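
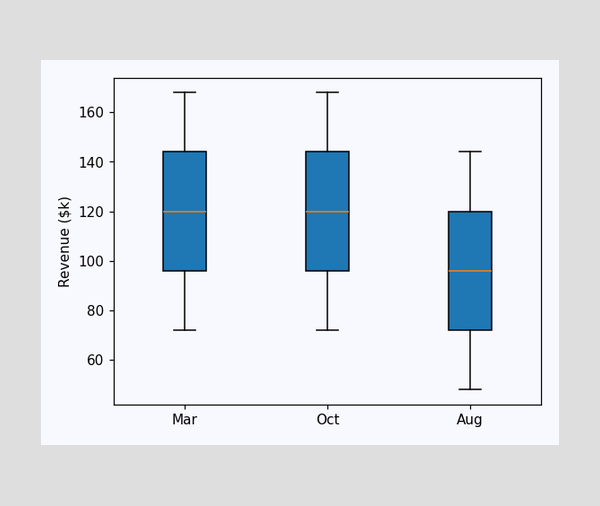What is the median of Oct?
The median line in the Oct box sits at $120k.

$120k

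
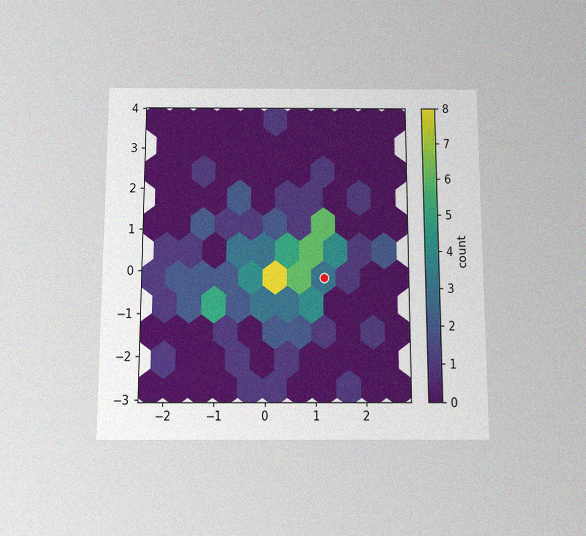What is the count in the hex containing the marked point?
The chart is viewed slightly from below, with some photo noise. The marked hex reads 3 on the colorbar.

3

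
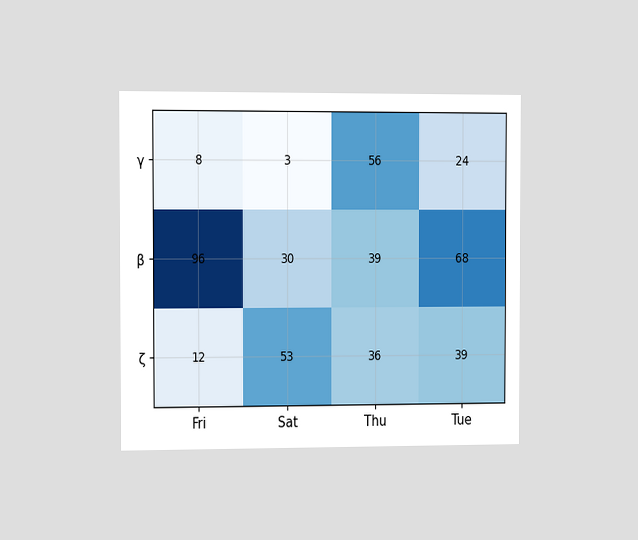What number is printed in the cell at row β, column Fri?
96

The chart is viewed slightly from the left. The (β, Fri) cell reads 96.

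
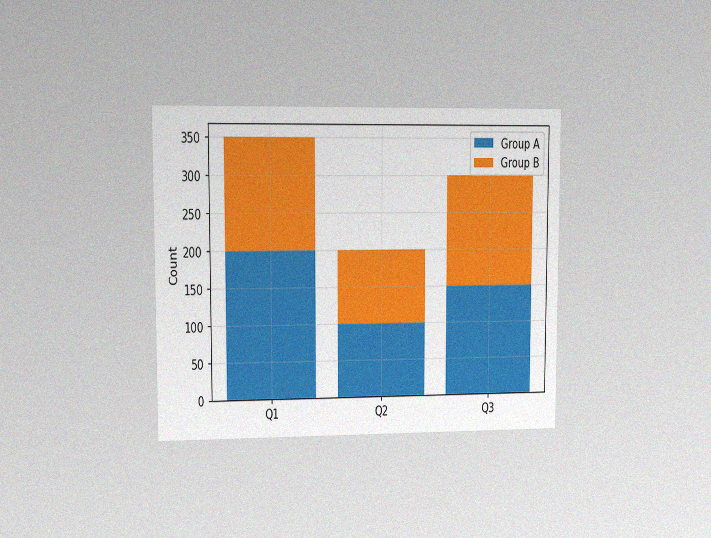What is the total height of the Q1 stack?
350

The chart is viewed at a slight angle, with some photo noise. The Q1 stack's top reaches 350 on the y-axis.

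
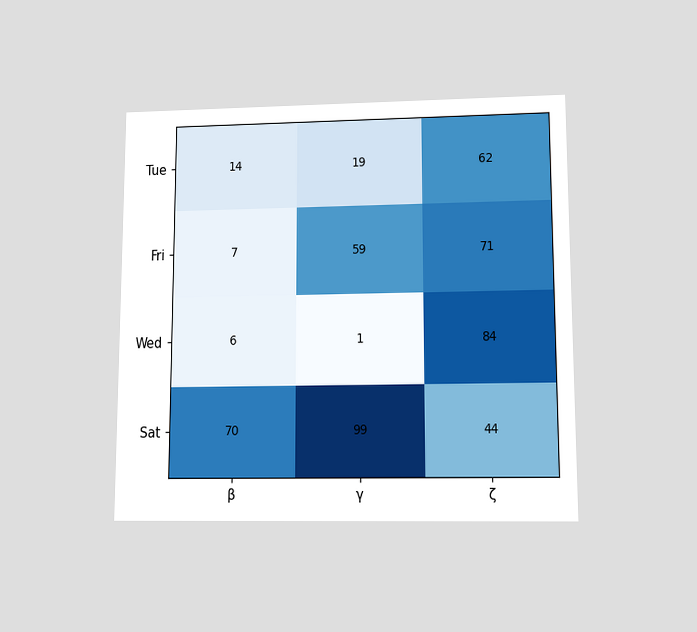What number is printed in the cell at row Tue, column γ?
The chart is viewed at a slight angle. The (Tue, γ) cell reads 19.

19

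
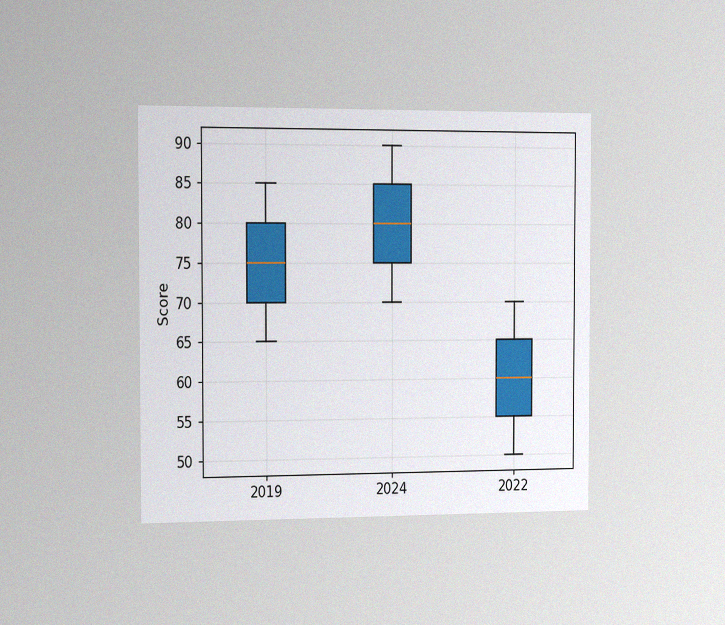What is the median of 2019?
75

The chart is viewed slightly from the left, with some photo noise. The median line in the 2019 box sits at 75.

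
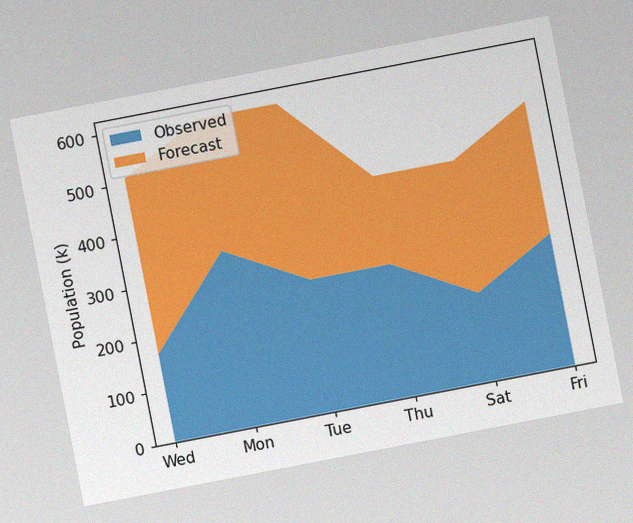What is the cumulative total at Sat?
The chart is tilted about 11° counter-clockwise, with some photo noise. The stacked total at Sat reaches 425k.

425k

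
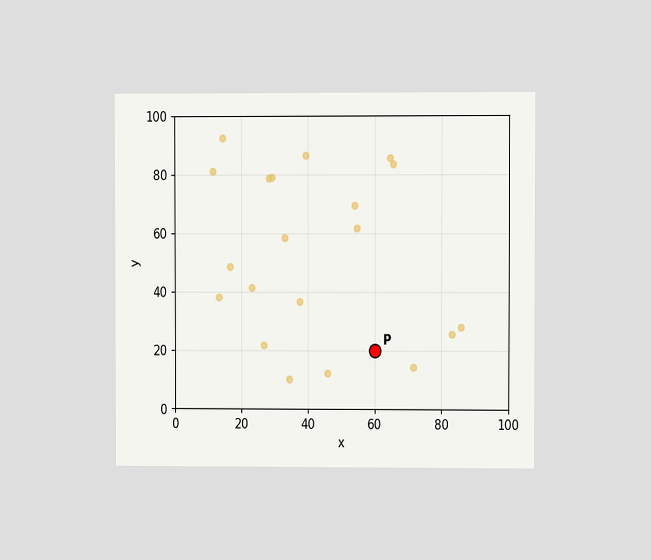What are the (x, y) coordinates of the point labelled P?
(60, 20)

The chart is viewed at a slight angle. Following the gridlines from P to each axis, P sits at (60, 20).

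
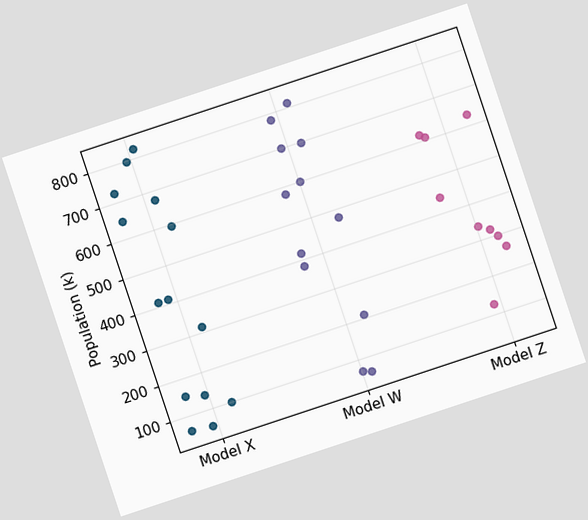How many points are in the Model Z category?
The chart is tilted about 18° counter-clockwise. Counting the markers in the Model Z column gives 9.

9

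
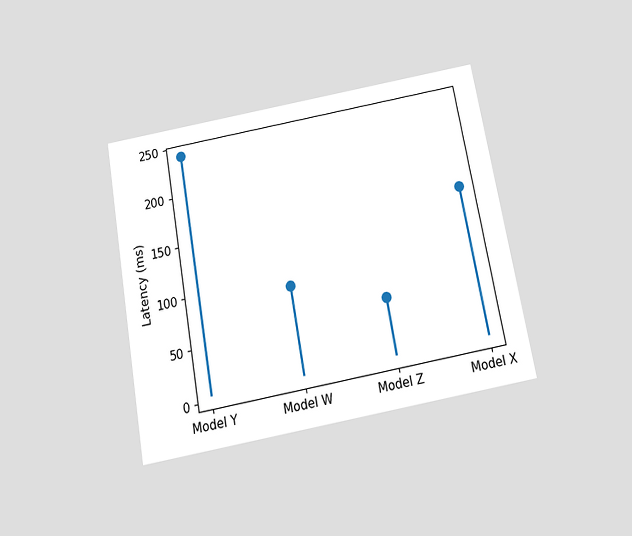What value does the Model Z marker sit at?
60ms

The chart is tilted about 10° counter-clockwise and viewed slightly from below. The Model Z marker sits at 60ms.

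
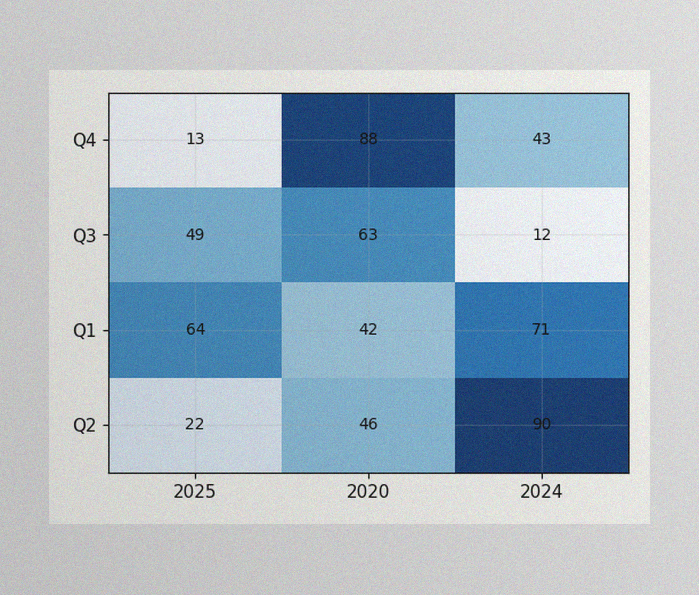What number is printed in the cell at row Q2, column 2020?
The image has some photo noise and uneven lighting. The (Q2, 2020) cell reads 46.

46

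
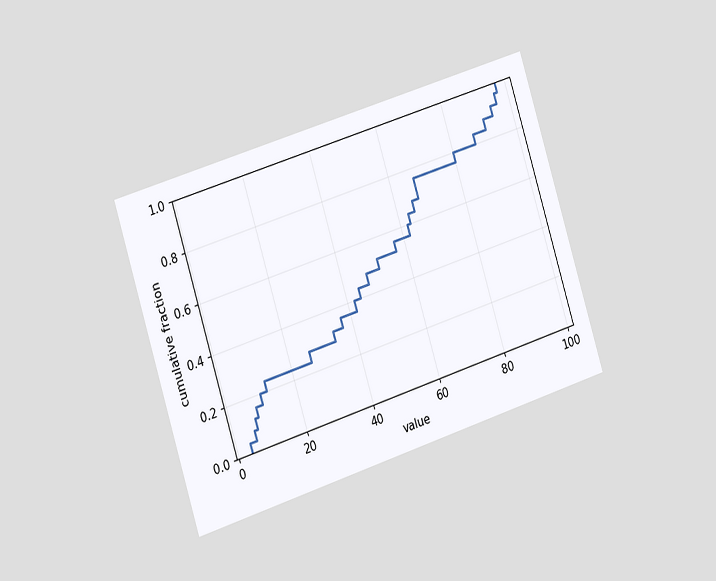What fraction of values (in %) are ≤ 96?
96%

The chart is tilted about 18° counter-clockwise and viewed slightly from the left. At x=96 the ECDF step is at 96%.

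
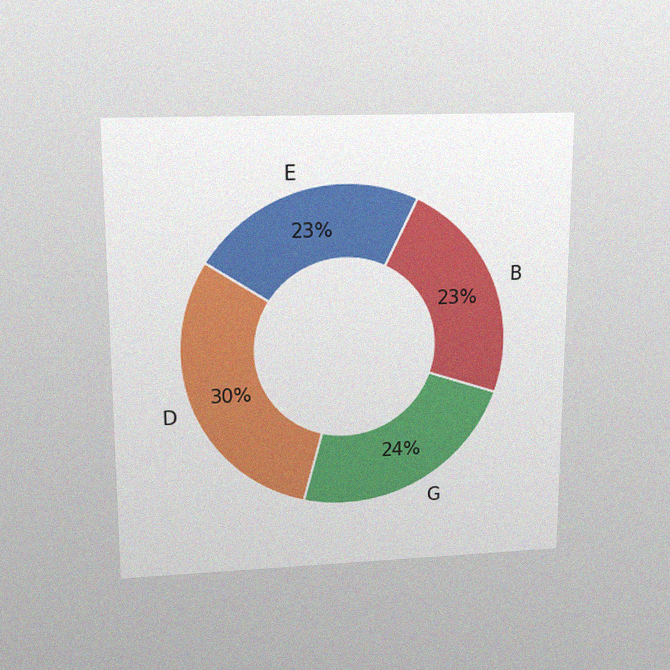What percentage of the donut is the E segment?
23%

The chart is viewed slightly from above, with some photo noise. The E segment takes up 23% of the ring.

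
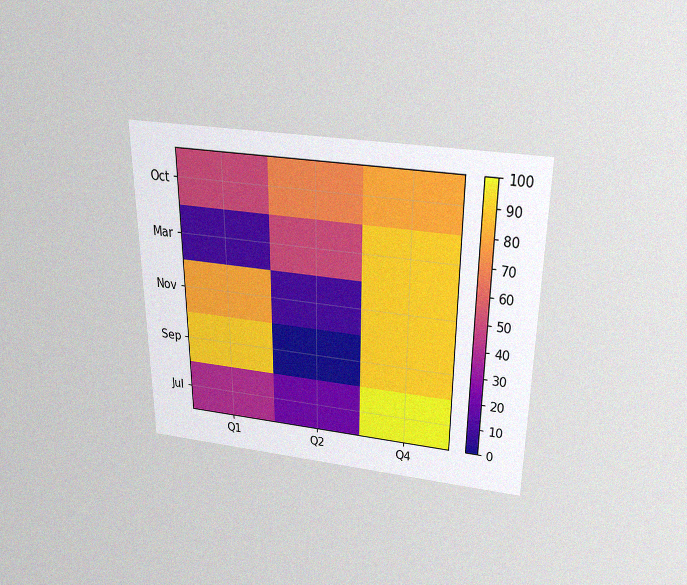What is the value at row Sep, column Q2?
0

The chart is viewed slightly from above, with some photo noise. Matching cell (Sep, Q2) against the colorbar gives 0.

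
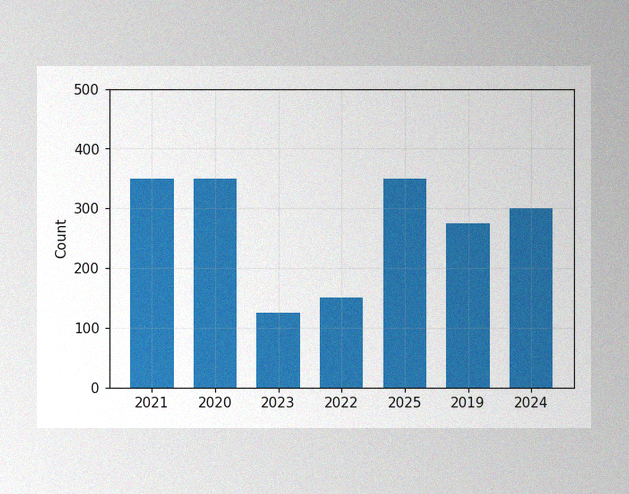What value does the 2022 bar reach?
150

The image has some photo noise and uneven lighting. Reading along the chart's y-axis, the 2022 bar reaches 150.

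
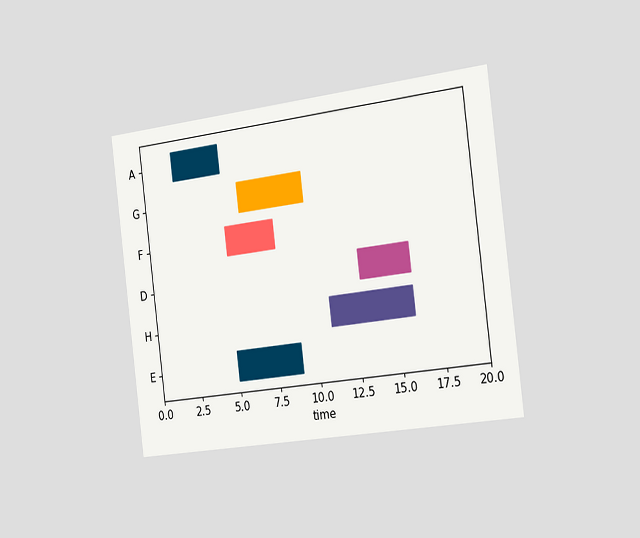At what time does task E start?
The chart is tilted about 7° counter-clockwise and viewed slightly from the right. The E bar begins at t=5.

5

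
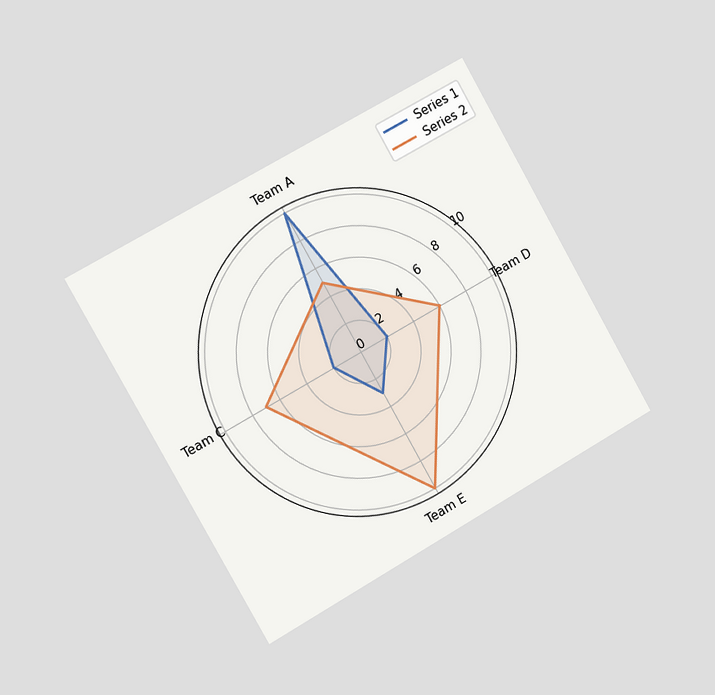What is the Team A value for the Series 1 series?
10

The chart is tilted about 30° counter-clockwise and viewed slightly from the left. On the Team A axis, Series 1 reaches 10.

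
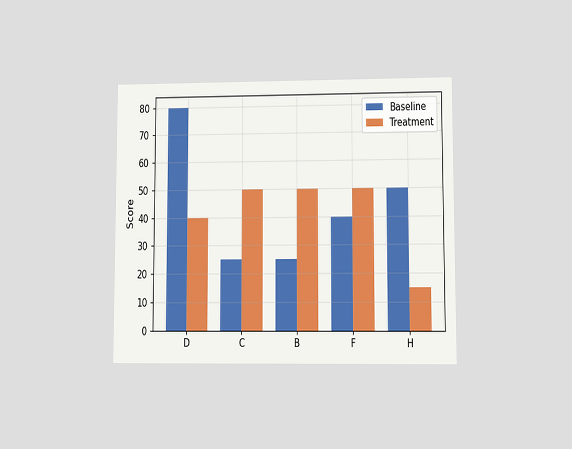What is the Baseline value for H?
50

The chart is viewed at a slight angle. The Baseline bar at H reaches 50 on the y-axis.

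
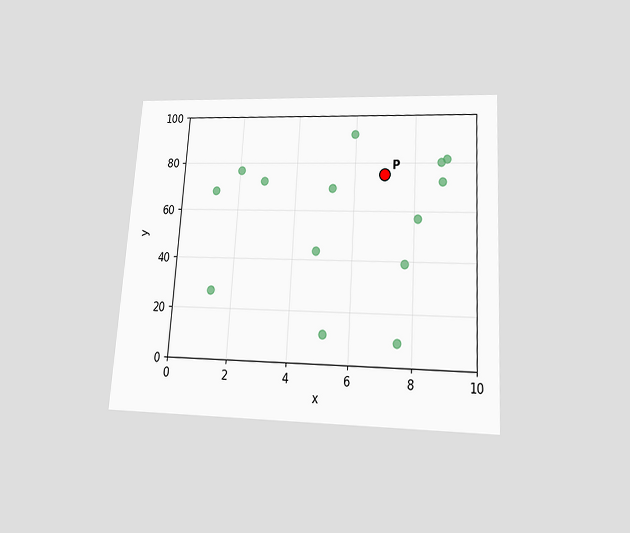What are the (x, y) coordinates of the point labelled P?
(7, 75)

The chart is tilted about 4° clockwise and viewed slightly from below. Following the gridlines from P to each axis, P sits at (7, 75).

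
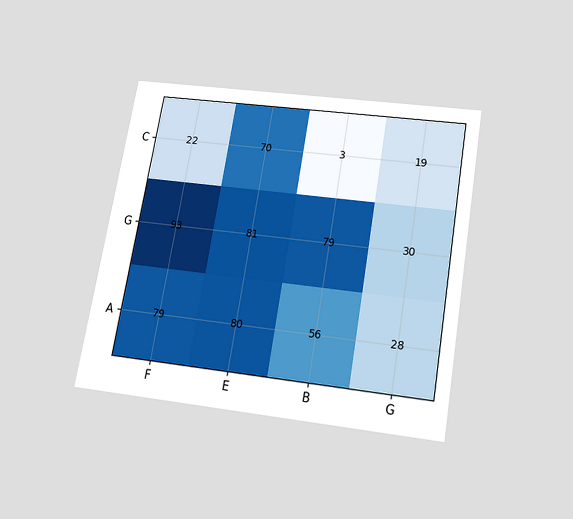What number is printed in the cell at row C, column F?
22

The chart is tilted about 10° clockwise and viewed slightly from below. The (C, F) cell reads 22.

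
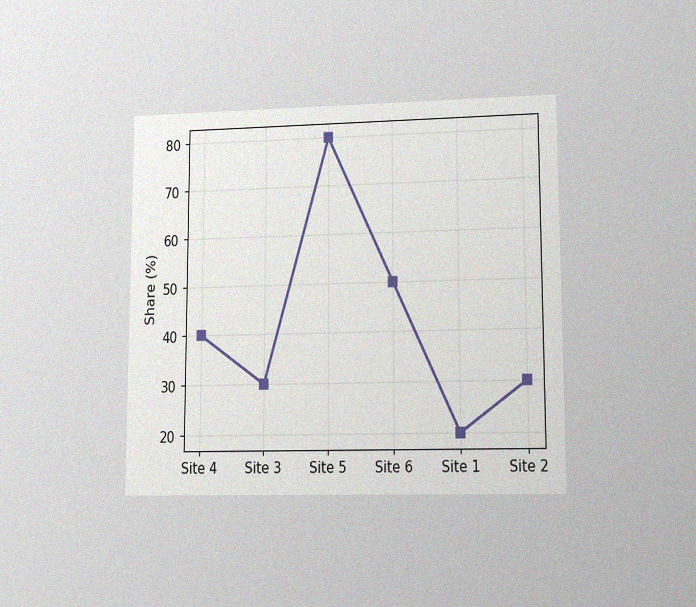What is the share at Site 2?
30%

The chart is viewed at a slight angle, with some photo noise. At Site 2, the line is at 30%.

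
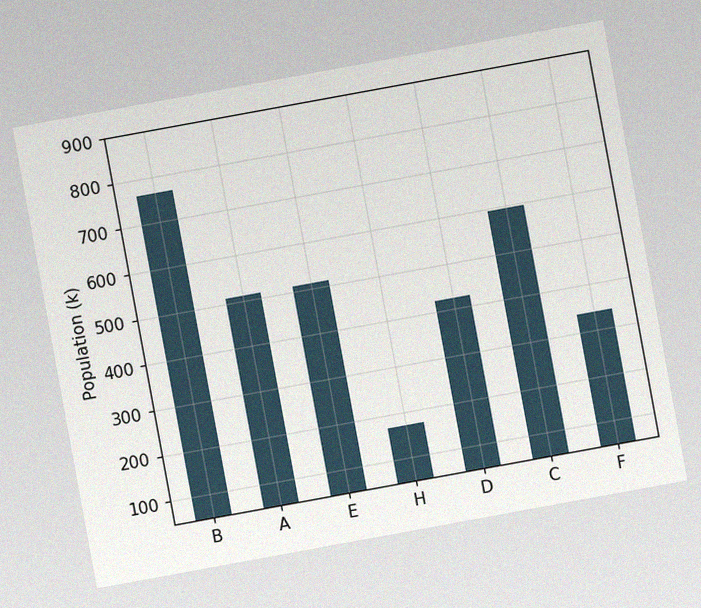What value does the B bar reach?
The chart is tilted about 10° counter-clockwise, with some photo noise. Reading along the chart's y-axis, the B bar reaches 765k.

765k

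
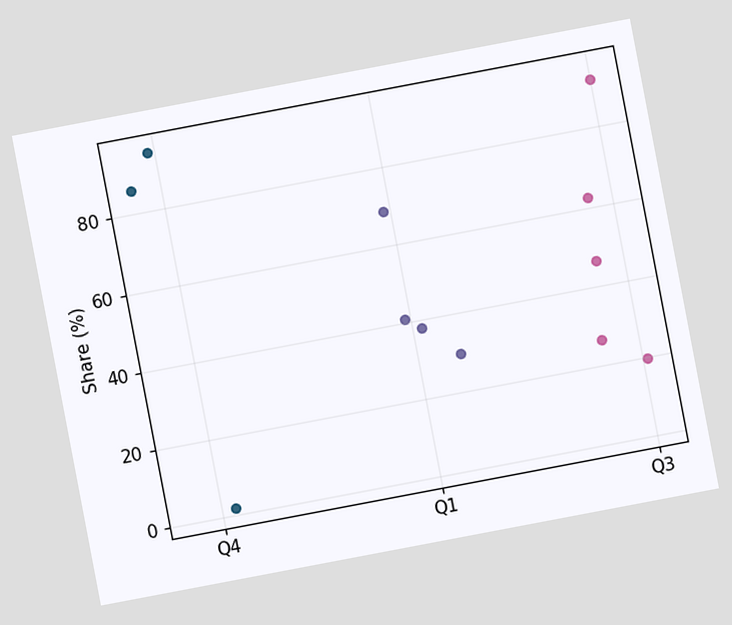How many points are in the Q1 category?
The chart is tilted about 11° counter-clockwise. Counting the markers in the Q1 column gives 4.

4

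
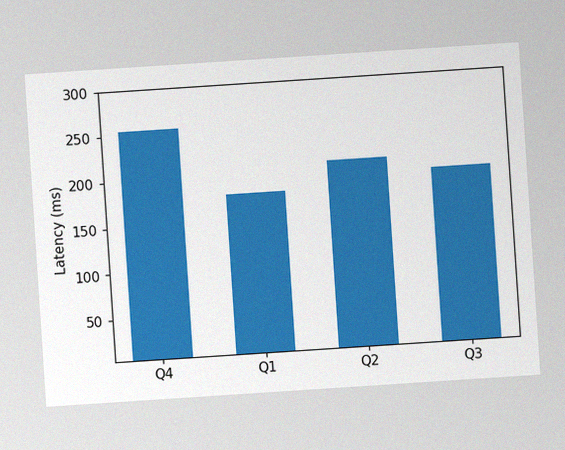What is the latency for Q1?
180ms

The chart is tilted about 4° counter-clockwise, with some photo noise. Reading along the chart's y-axis, the Q1 bar reaches 180ms.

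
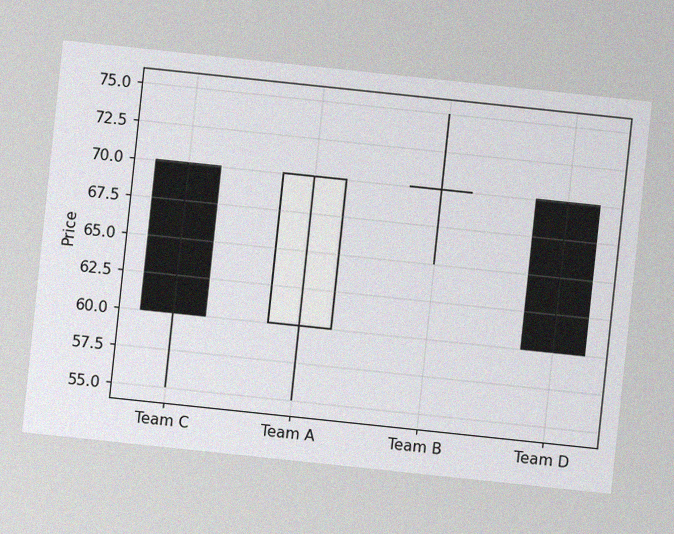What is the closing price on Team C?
The chart is tilted about 6° clockwise, with some photo noise. The Team C candle closes at 60.

60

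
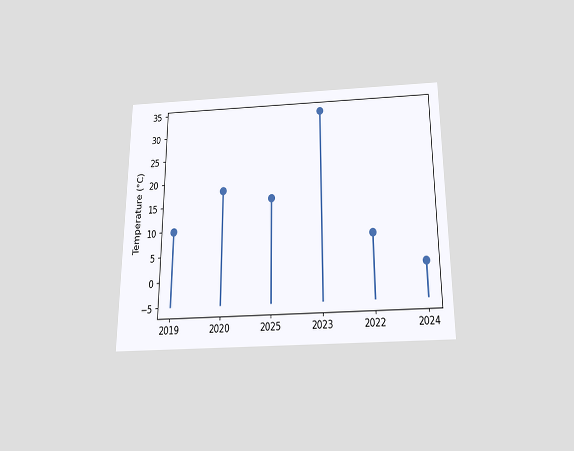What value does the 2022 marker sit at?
The chart is viewed slightly from below. The 2022 marker sits at 8°C.

8°C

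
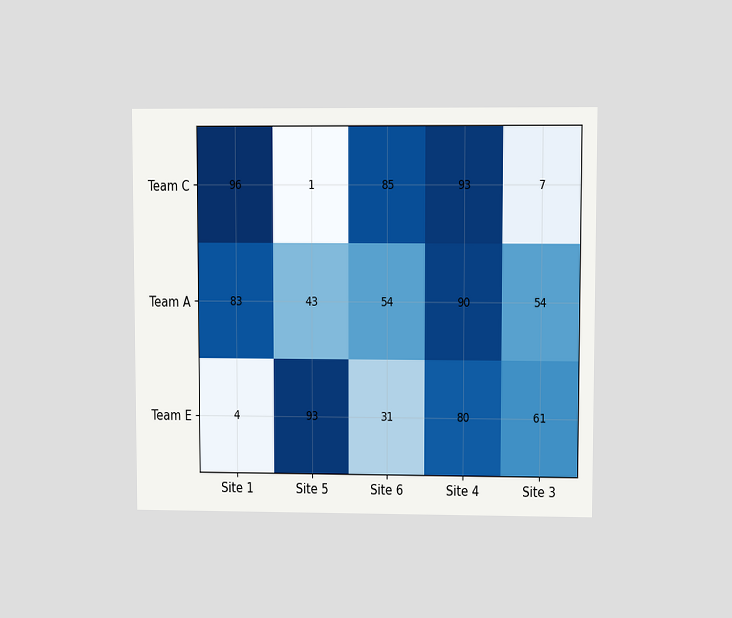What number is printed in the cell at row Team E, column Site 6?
31

The chart is viewed at a slight angle. The (Team E, Site 6) cell reads 31.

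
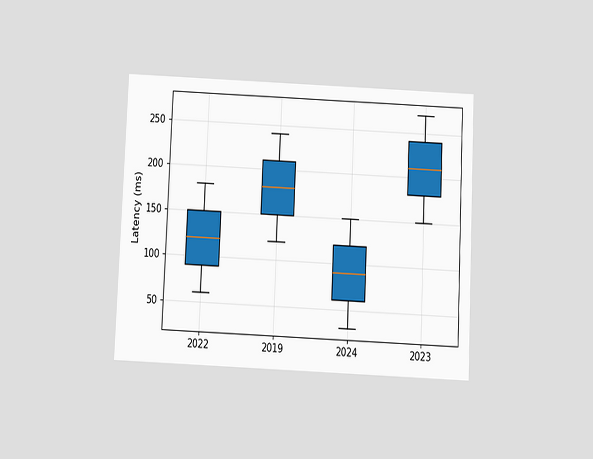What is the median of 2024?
The chart is tilted about 3° clockwise and viewed slightly from below. The median line in the 2024 box sits at 90ms.

90ms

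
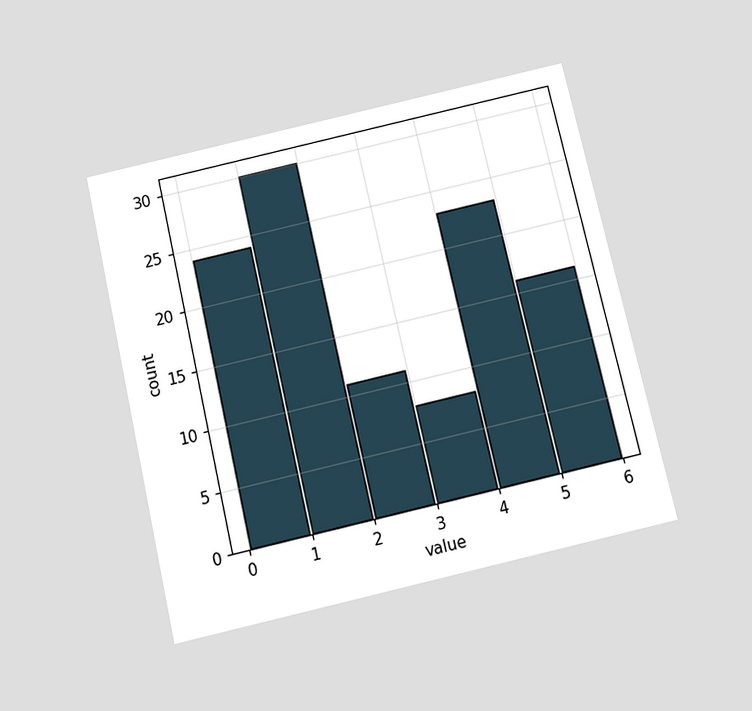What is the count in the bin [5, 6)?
The chart is tilted about 13° counter-clockwise and viewed slightly from below. The [5, 6) bin has height 16.

16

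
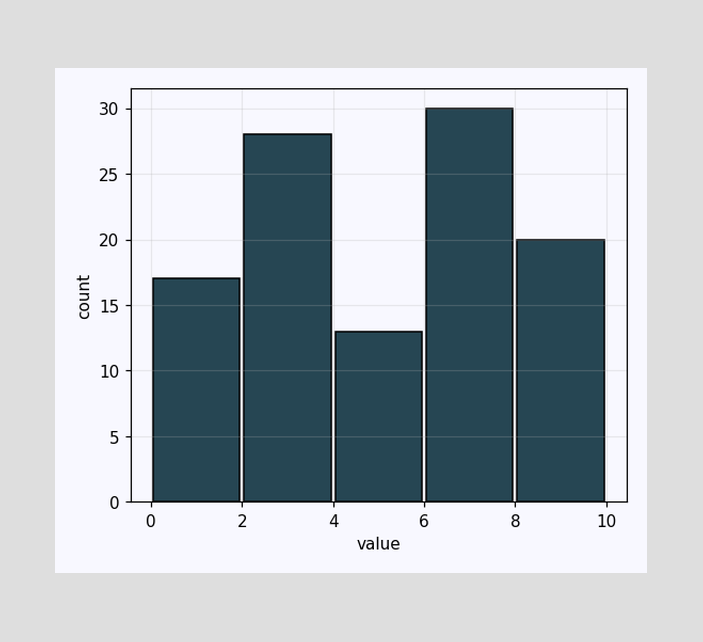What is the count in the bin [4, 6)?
The [4, 6) bin has height 13.

13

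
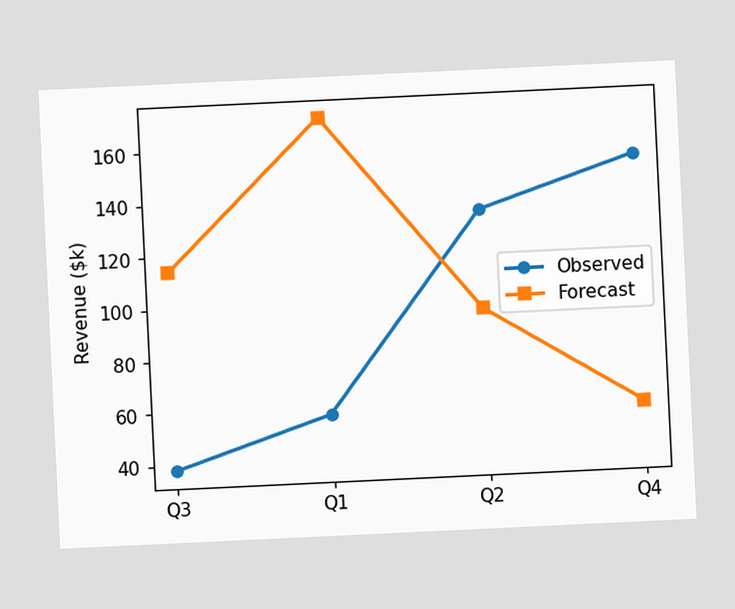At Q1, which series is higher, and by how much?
The chart is tilted about 3° counter-clockwise. At Q1, Forecast sits above the other line by $114k.

Forecast, by $114k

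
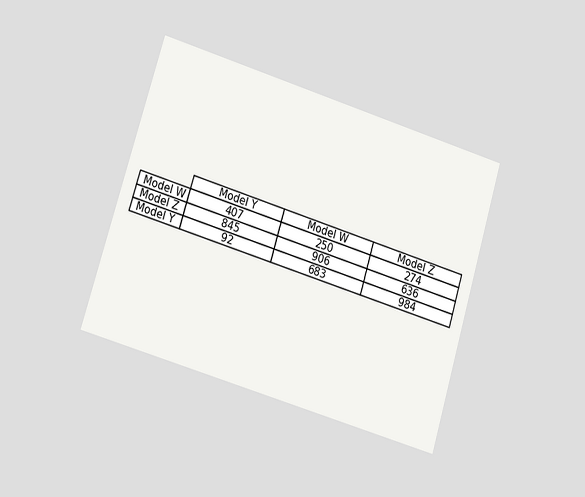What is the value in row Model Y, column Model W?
The chart is tilted about 17° clockwise and viewed at a slight angle. The (Model Y, Model W) cell reads 683.

683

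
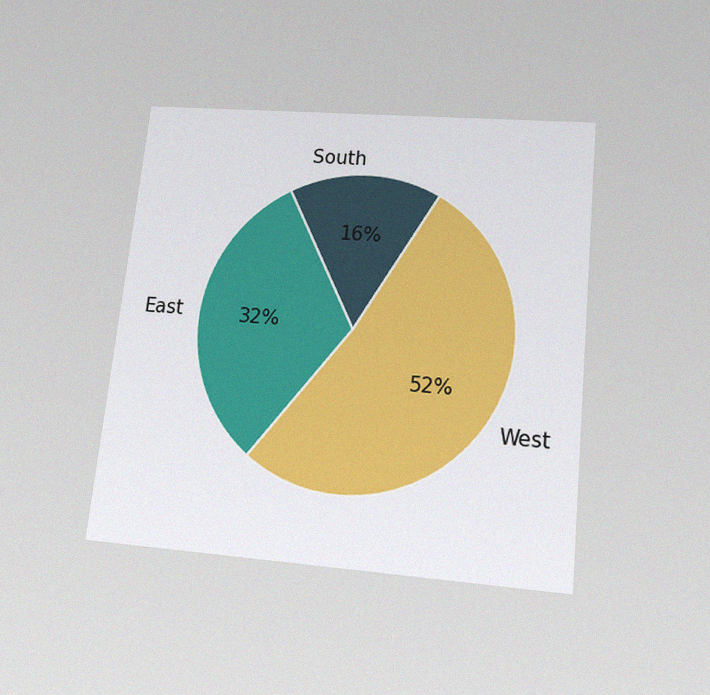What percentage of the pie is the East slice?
32%

The chart is tilted about 6° clockwise and viewed slightly from below, with some photo noise. The East slice takes up 32% of the pie.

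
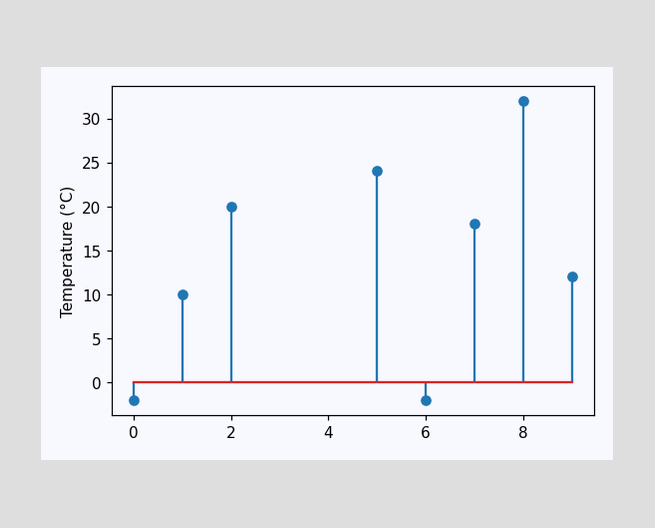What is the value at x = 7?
The stem at x=7 reaches 18°C.

18°C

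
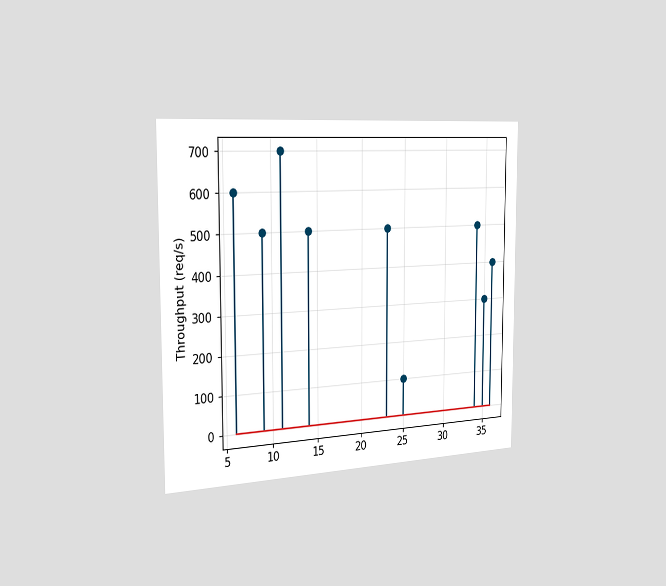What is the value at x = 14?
500req/s

The chart is viewed slightly from the left. The stem at x=14 reaches 500req/s.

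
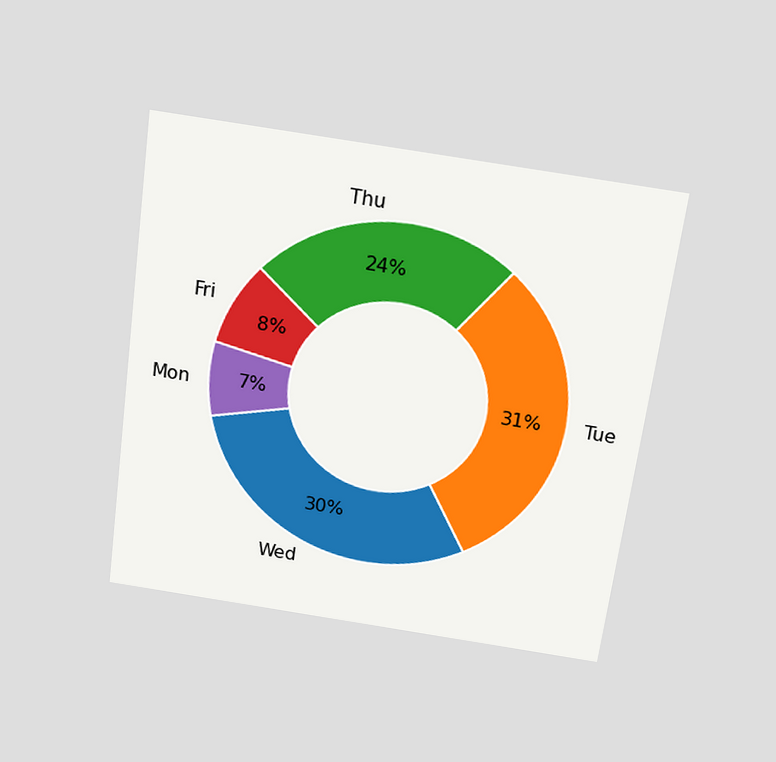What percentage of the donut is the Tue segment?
The chart is tilted about 8° clockwise and viewed slightly from above. The Tue segment takes up 31% of the ring.

31%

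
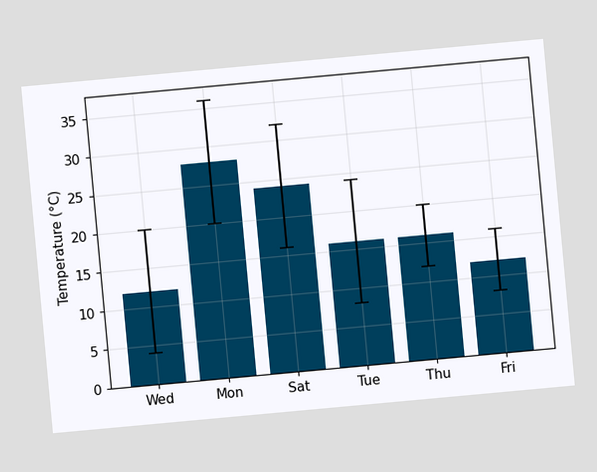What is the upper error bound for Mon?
36°C

The chart is tilted about 5° counter-clockwise. The Mon bar's upper whisker reaches 36°C.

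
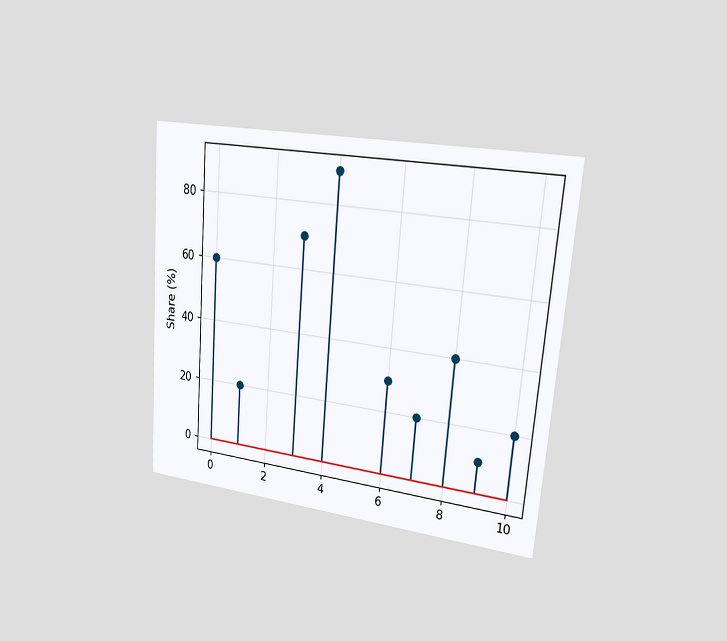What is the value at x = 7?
20%

The chart is tilted about 4° clockwise and viewed slightly from the right. The stem at x=7 reaches 20%.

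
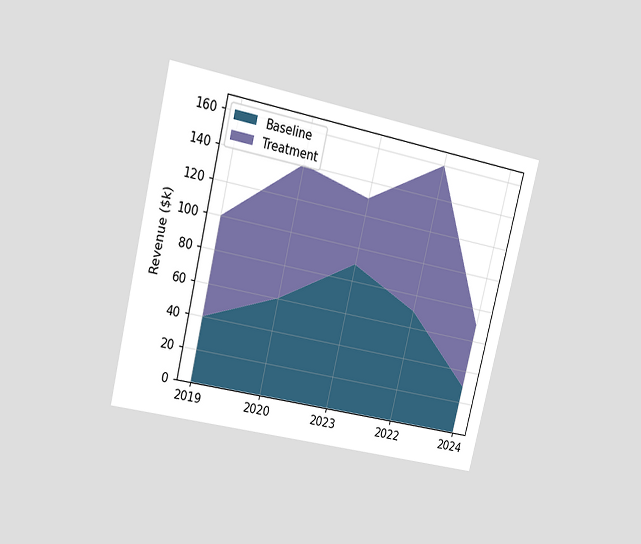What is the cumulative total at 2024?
The chart is tilted about 13° clockwise and viewed at a slight angle. The stacked total at 2024 reaches $70k.

$70k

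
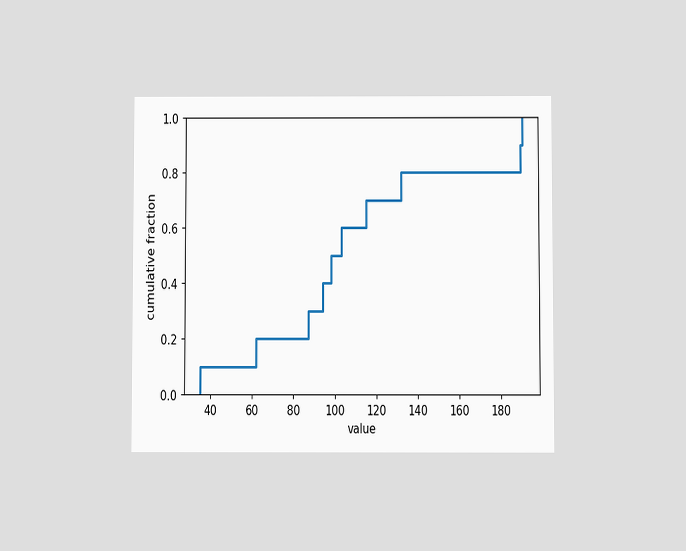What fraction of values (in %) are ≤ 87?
30%

The chart is viewed at a slight angle. At x=87 the ECDF step is at 30%.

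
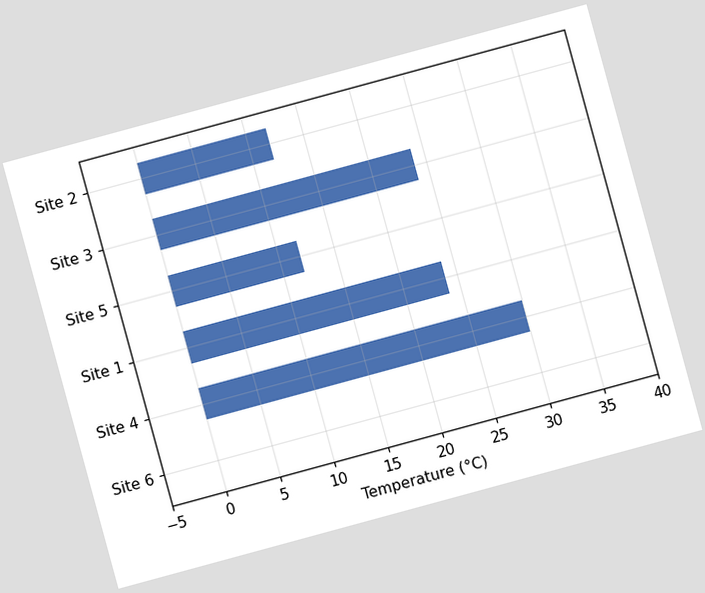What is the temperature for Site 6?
The chart is tilted about 15° counter-clockwise. Reading along the chart's x-axis, the Site 6 bar reaches 0°C.

0°C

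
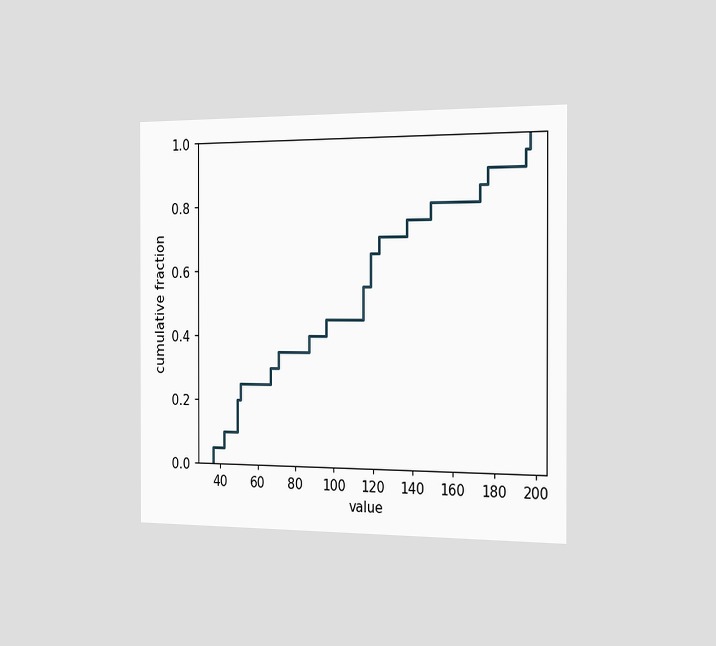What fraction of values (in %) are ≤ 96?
45%

The chart is viewed slightly from the right. At x=96 the ECDF step is at 45%.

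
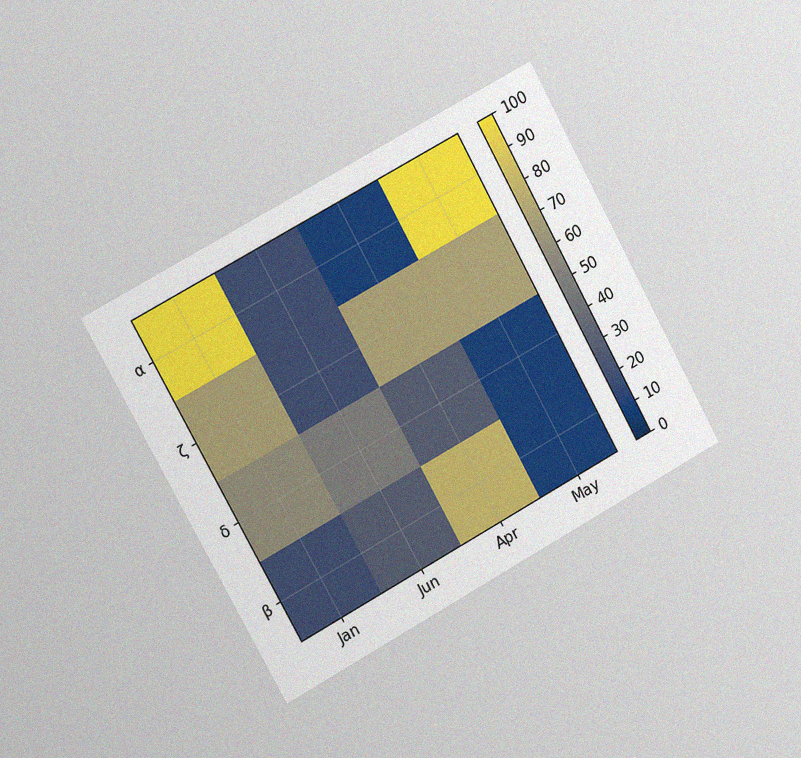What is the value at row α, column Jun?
The chart is tilted about 29° counter-clockwise and viewed slightly from the left, with some photo noise. Matching cell (α, Jun) against the colorbar gives 20.

20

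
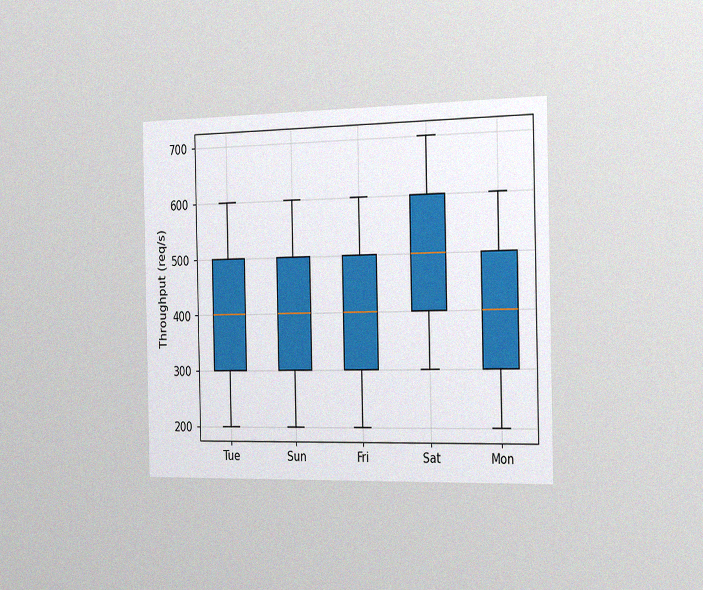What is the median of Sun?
The chart is viewed slightly from the right, with some photo noise. The median line in the Sun box sits at 400req/s.

400req/s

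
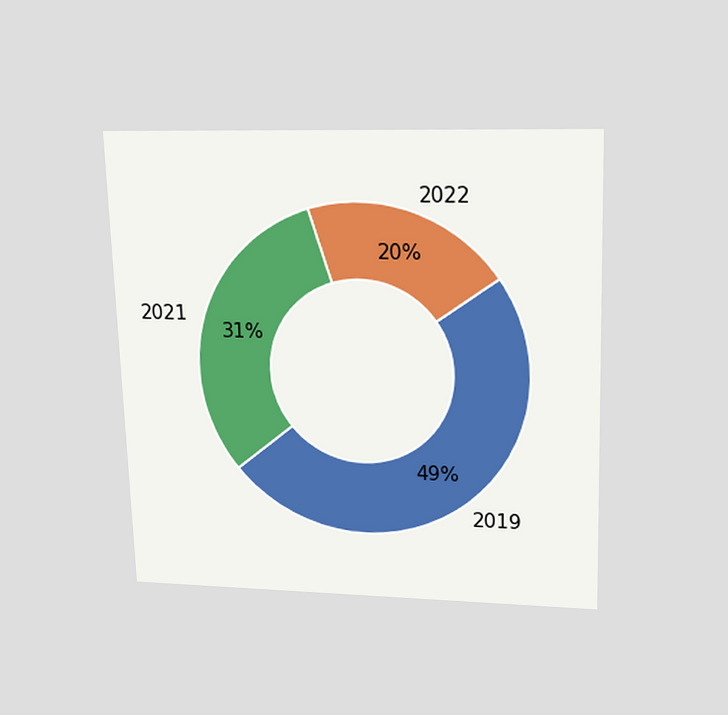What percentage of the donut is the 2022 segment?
20%

The chart is viewed slightly from above. The 2022 segment takes up 20% of the ring.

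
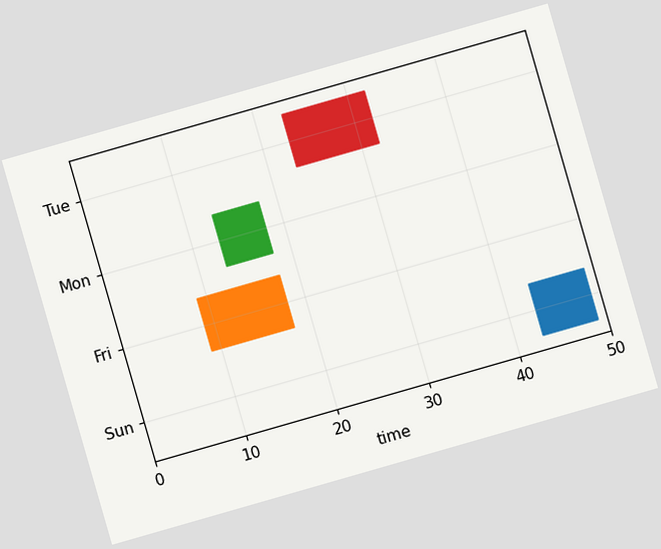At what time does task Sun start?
The chart is tilted about 16° counter-clockwise. The Sun bar begins at t=43.

43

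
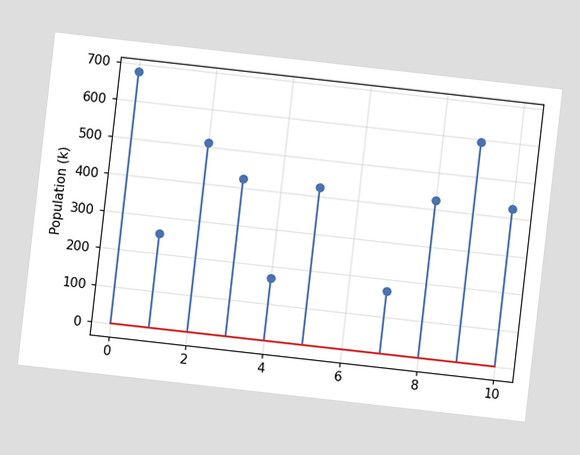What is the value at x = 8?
425k

The chart is tilted about 6° clockwise. The stem at x=8 reaches 425k.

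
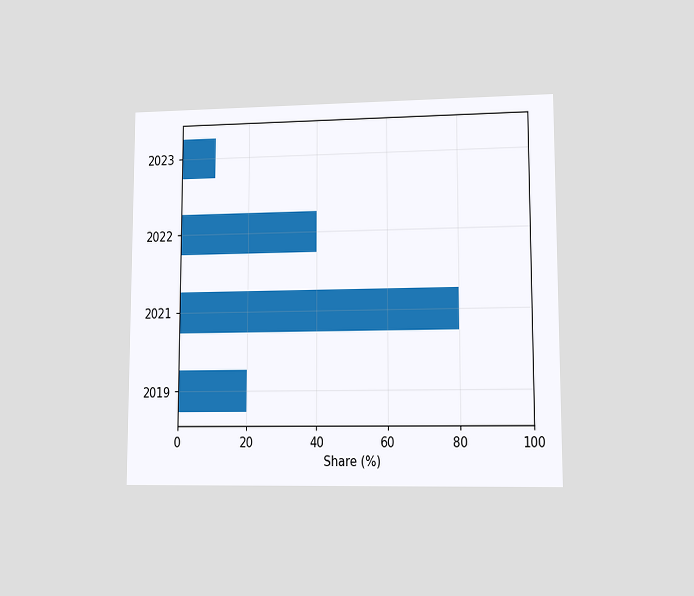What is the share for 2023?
The chart is viewed at a slight angle. Reading along the chart's x-axis, the 2023 bar reaches 10%.

10%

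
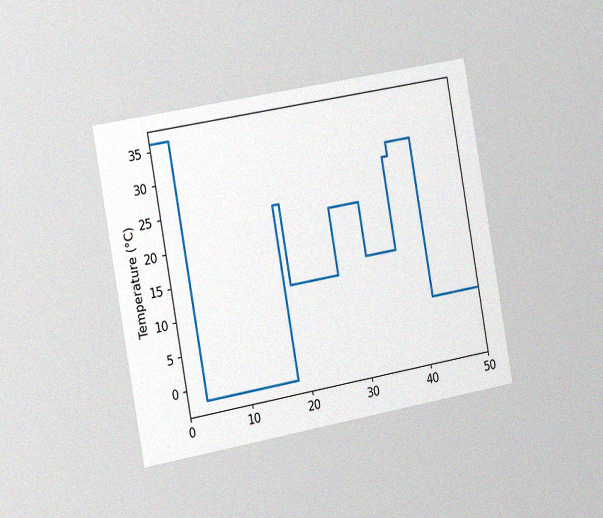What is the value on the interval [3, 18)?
-2°C

The chart is tilted about 10° counter-clockwise and viewed slightly from the left, with some photo noise. On [3, 18) the step sits at -2°C.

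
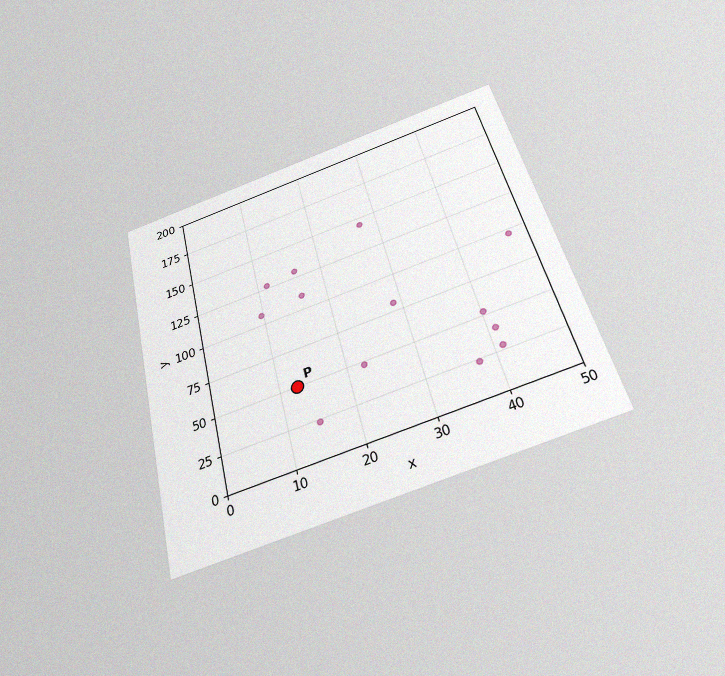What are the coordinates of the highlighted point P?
(12.5, 50)

The chart is tilted about 14° counter-clockwise and viewed slightly from below, with some photo noise. Following the gridlines from P to each axis, P sits at (12.5, 50).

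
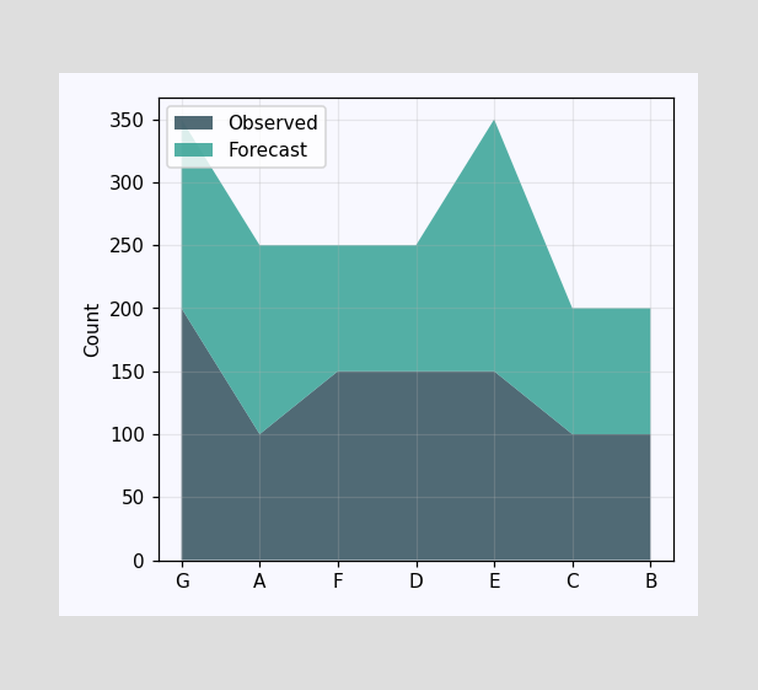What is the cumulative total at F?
The stacked total at F reaches 250.

250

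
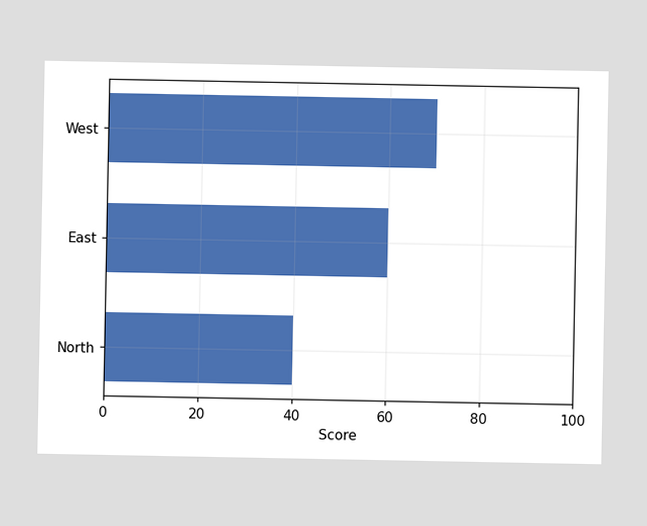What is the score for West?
Reading along the chart's x-axis, the West bar reaches 70.

70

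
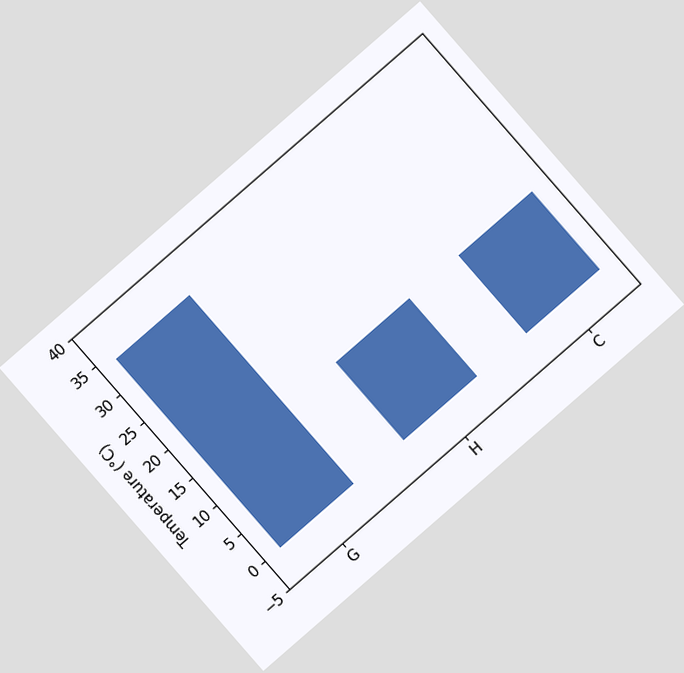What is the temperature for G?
The chart is tilted about 41° counter-clockwise. Reading along the chart's y-axis, the G bar reaches 34°C.

34°C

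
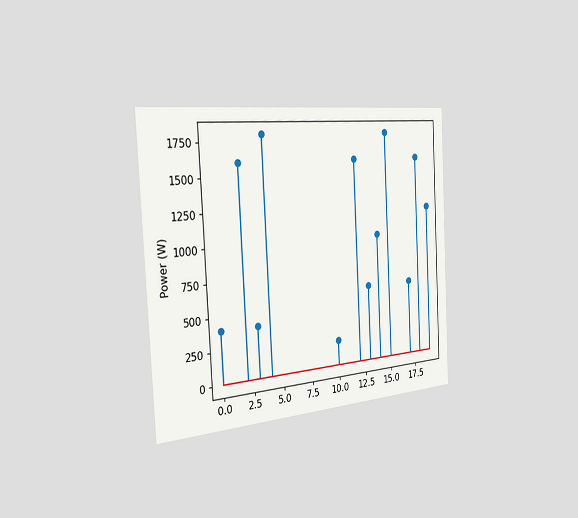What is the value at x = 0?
400W

The chart is tilted about 3° counter-clockwise and viewed slightly from the left. The stem at x=0 reaches 400W.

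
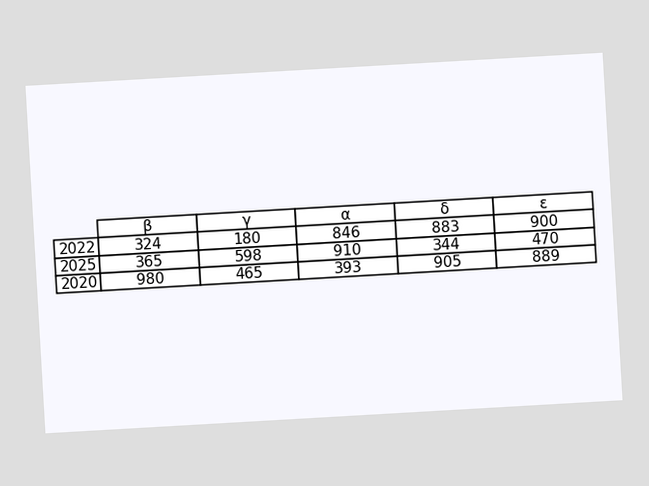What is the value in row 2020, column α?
The chart is tilted about 3° counter-clockwise. The (2020, α) cell reads 393.

393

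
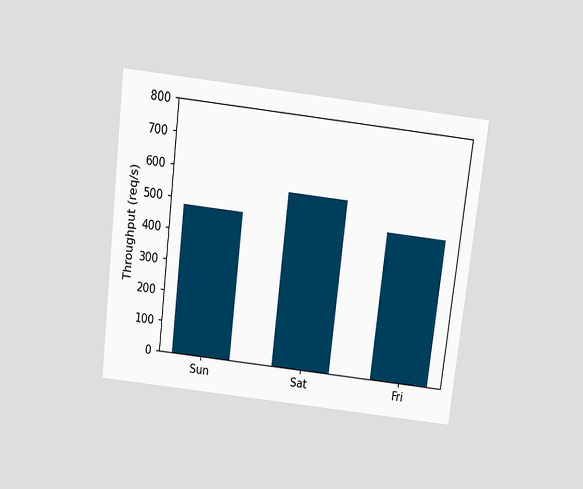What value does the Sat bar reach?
The chart is tilted about 7° clockwise and viewed slightly from above. Reading along the chart's y-axis, the Sat bar reaches 560req/s.

560req/s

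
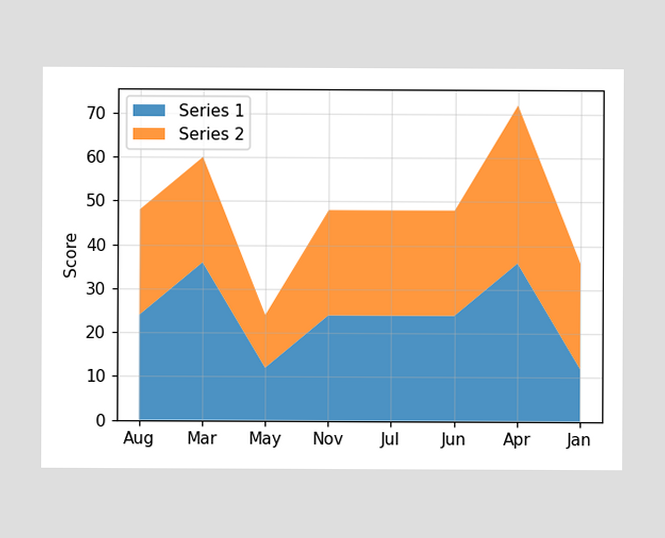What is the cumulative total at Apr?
The stacked total at Apr reaches 72.

72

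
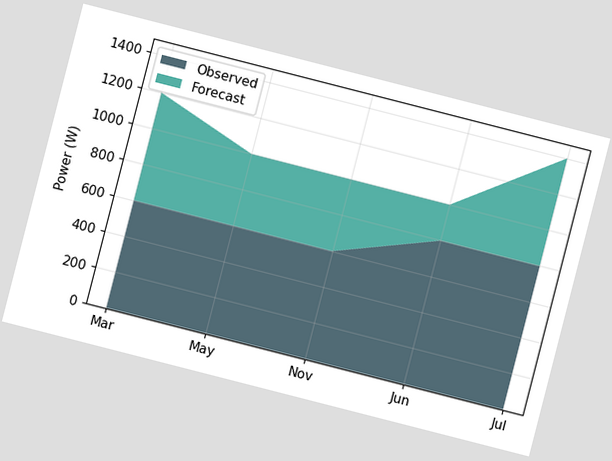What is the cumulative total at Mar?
1200W

The chart is tilted about 14° clockwise. The stacked total at Mar reaches 1200W.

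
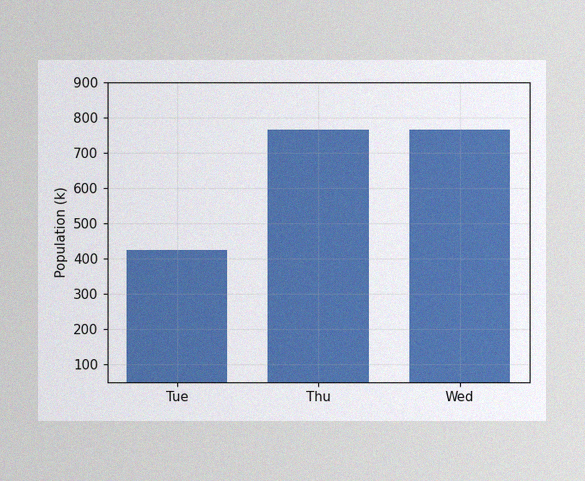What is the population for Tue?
425k

The image has some photo noise and uneven lighting. Reading along the chart's y-axis, the Tue bar reaches 425k.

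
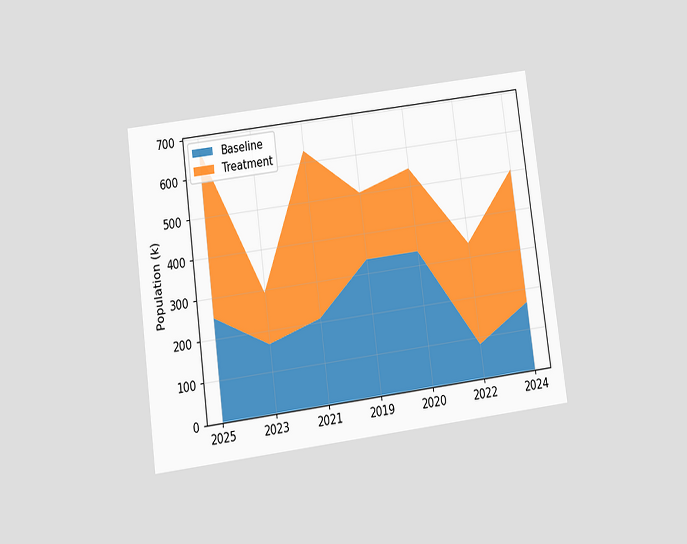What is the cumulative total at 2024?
The chart is tilted about 7° counter-clockwise and viewed slightly from below. The stacked total at 2024 reaches 504k.

504k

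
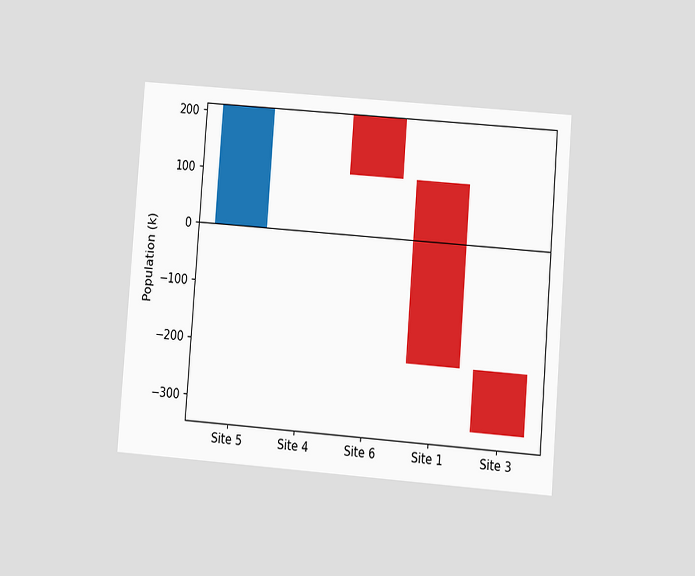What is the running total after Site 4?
212k

The chart is tilted about 4° clockwise and viewed at a slight angle. After Site 4 the running total reaches 212k.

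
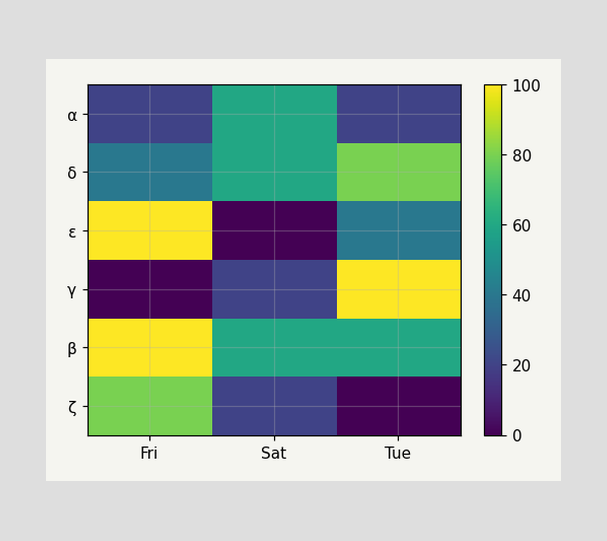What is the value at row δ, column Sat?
Matching cell (δ, Sat) against the colorbar gives 60.

60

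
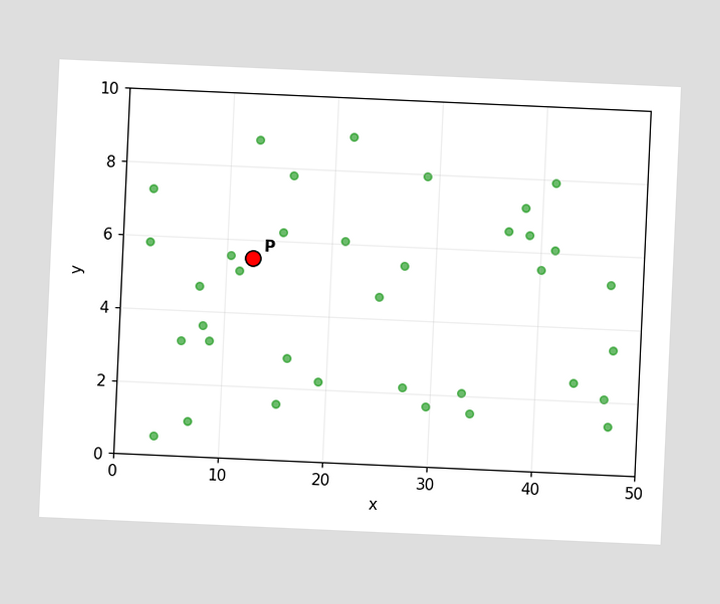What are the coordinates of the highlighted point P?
The chart is tilted about 3° clockwise. Following the gridlines from P to each axis, P sits at (12.5, 5.5).

(12.5, 5.5)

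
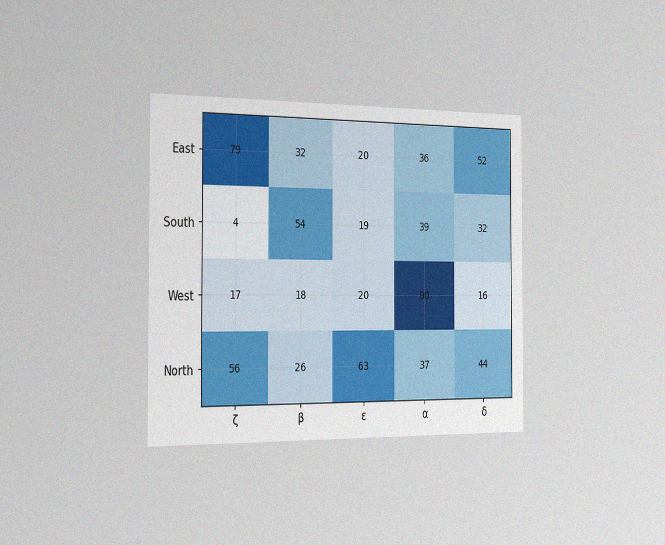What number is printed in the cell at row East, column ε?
20

The chart is viewed slightly from the left, with some photo noise. The (East, ε) cell reads 20.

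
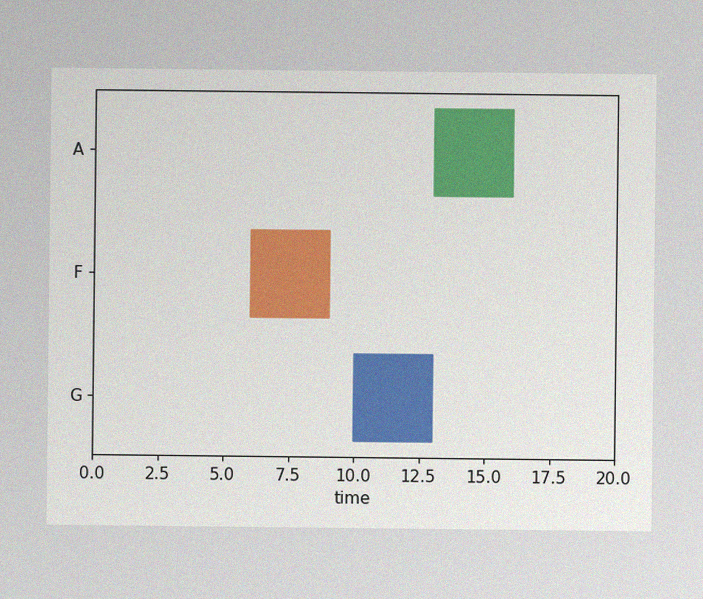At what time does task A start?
13

The image has some photo noise and uneven lighting. The A bar begins at t=13.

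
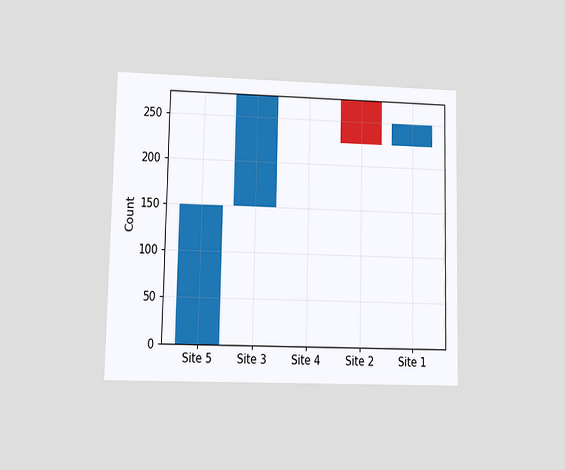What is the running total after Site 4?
275

The chart is viewed at a slight angle. After Site 4 the running total reaches 275.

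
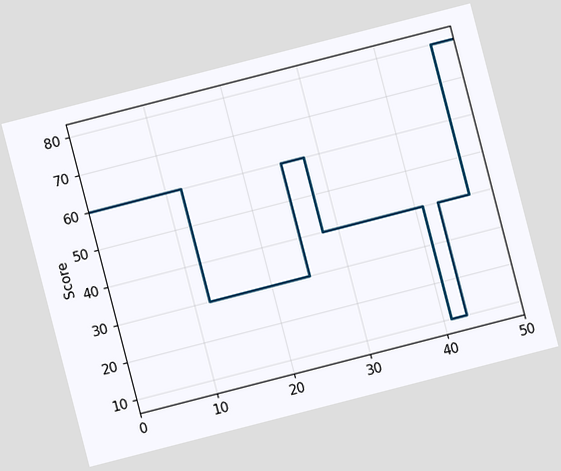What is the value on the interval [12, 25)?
30

The chart is tilted about 14° counter-clockwise. On [12, 25) the step sits at 30.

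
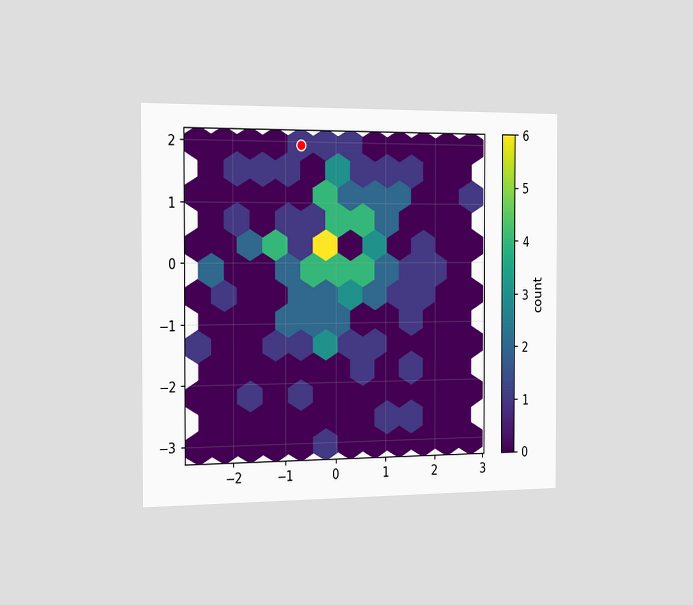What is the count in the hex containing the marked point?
1

The chart is viewed slightly from the left. The marked hex reads 1 on the colorbar.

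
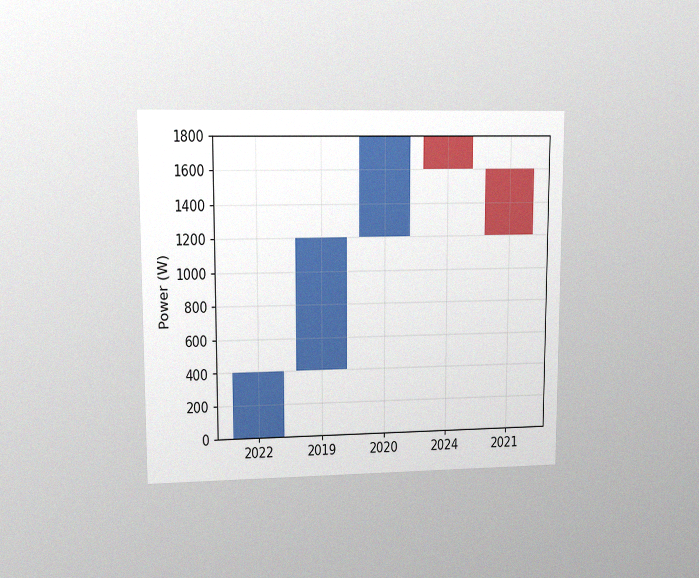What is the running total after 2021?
1200W

The chart is viewed at a slight angle, with some photo noise. After 2021 the running total reaches 1200W.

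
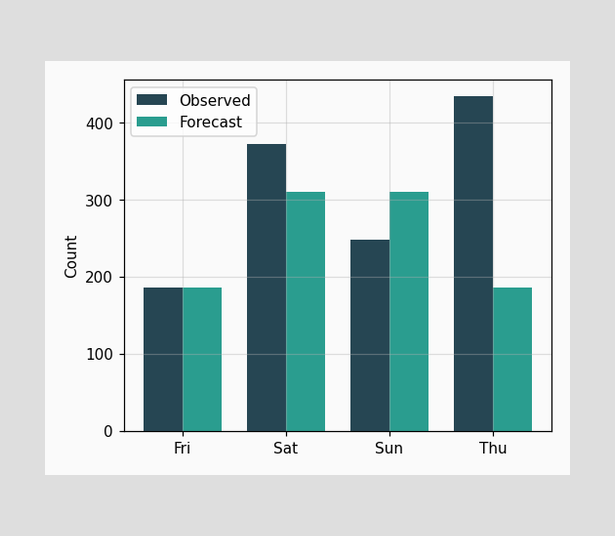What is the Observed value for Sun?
248

The Observed bar at Sun reaches 248 on the y-axis.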